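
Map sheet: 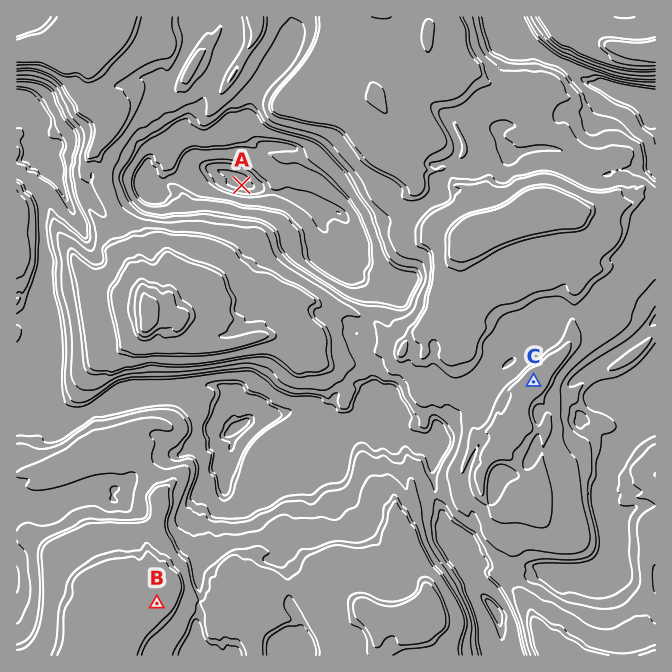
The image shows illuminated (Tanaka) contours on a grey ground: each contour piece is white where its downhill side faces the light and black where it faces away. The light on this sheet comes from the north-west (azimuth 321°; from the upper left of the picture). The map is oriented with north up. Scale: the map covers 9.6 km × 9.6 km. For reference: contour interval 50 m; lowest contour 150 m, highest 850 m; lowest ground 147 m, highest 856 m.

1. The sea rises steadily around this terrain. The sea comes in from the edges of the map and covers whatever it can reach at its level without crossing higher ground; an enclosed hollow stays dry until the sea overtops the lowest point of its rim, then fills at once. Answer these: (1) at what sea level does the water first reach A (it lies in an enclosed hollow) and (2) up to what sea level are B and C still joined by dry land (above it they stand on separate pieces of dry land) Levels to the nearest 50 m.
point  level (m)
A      500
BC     450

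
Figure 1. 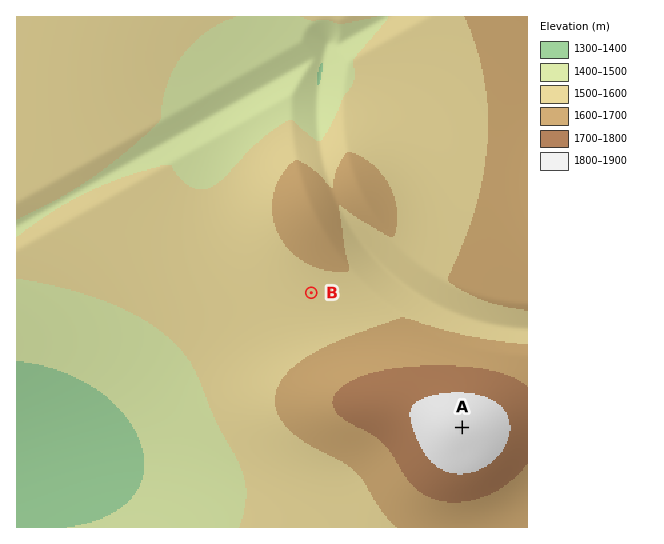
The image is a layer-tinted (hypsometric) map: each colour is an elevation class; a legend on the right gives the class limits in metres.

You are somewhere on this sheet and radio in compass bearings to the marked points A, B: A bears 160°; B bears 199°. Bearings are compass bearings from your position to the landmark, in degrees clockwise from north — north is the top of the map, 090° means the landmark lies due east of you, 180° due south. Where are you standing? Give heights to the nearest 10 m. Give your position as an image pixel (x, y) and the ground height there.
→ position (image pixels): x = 361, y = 149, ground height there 1590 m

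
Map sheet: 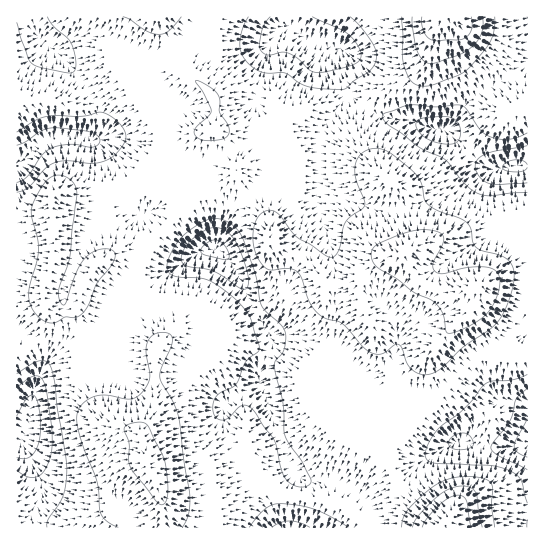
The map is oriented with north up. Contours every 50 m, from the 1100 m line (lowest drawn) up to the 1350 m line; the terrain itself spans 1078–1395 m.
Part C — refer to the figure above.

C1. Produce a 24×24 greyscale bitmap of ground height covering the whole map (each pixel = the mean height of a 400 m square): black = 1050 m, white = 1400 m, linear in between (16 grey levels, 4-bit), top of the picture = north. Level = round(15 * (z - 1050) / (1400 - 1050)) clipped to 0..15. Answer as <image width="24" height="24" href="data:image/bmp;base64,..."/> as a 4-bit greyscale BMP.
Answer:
<image width="24" height="24" href="data:image/bmp;base64,Qk2WAQAAAAAAAHYAAAAoAAAAGAAAABgAAAABAAQAAAAAACABAAATCwAAEwsAABAAAAAAAAAAAAAAABEREQAiIiIAMzMzAERERABVVVUAZmZmAHd3dwCIiIgAmZmZAKqqqgC7u7sAzMzMAN3d3QDu7u4A////AGZ4mamIdlVnd63sh2Z4mbqId3d3eIrLh0V4mrqId2Z3eIiIhiR5q7mId2d4iHZVQxR5q6mHd2eIiIdVUySJqqmGdmiIiIh2VDWIiJiHZXiIiIiHZWaIiJiIdXiIiJmId4iIiJiIdmeImZqYiIiIiIiIhniJqaq6mImZiIiIZoiaqqu8qImZiId2R4maqru8uImZmIUzSJmau8uqmImYiIdDapmJq7upiImYiIh2iZiJmamYiIqYiIiIiIiImZiHd0iIiIiIiIiImph1MzVlZ4iIiIh4mYZVQ1REV4iZiIh4h2RGd4d2eIiJiIh3d2VXiId3eIiIiHdmeIiHeHZniIiIdmVFaJqYh2ZniIiIZEMzaKzKh2Z4iJmIdTNFd67slw=="/>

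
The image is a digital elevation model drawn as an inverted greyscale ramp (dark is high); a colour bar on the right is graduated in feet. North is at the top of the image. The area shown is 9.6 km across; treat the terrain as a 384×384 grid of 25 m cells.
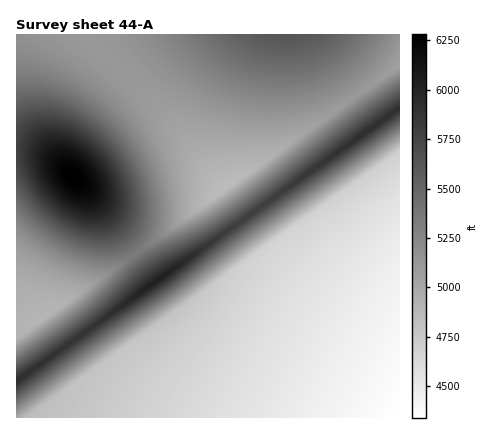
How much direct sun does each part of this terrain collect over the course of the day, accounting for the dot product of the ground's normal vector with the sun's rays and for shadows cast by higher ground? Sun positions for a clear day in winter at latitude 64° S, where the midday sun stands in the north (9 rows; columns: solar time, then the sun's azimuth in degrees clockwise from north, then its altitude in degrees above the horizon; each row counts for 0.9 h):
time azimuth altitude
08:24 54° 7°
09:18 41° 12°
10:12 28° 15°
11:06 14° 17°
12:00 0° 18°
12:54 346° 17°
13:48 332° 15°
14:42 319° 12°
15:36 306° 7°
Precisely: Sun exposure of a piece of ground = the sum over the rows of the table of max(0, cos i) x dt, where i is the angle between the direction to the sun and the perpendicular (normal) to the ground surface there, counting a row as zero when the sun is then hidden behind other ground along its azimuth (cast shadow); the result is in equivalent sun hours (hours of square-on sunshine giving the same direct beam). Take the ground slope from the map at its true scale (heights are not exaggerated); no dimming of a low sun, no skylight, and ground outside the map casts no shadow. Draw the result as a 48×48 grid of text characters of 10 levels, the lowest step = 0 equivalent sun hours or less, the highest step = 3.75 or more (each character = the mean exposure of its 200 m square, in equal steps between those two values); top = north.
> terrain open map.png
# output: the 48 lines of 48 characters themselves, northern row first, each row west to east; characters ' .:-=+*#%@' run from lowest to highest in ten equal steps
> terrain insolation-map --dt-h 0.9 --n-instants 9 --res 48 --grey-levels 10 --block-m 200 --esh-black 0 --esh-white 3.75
++++++++=======================----------=======
++++++++++==================----------------====
+++++++++++================------------------===
++++++++++++==============--------------------==
******+++++++============---------------------=#
********++++++===========--------------------+%@
**********+++++==========------------------=*%%@
**#####****++++==========-----------------=#%%%@
**#######***++++=========----------------+%%%%%@
**########***++++========--------------=*%%%%%%+
**#########***+++=========------------+#%%%%%#- 
***#########***+++========-----------*%%%%%%*.  
+**#########***++++========--------=#%%%%%%=    
++***########***+++==========-----+%%%%%%#:     
=++***#######***++++==========--=#%%%%%%+.      
===++***#####***++++===========+%%%%%%#-      .:
=====++**********++++=========*%%%%%%*.      .::
----===++*******+++++=======+#@@@@@%=      ..::-
------===++++**++++++======*%@@@@@#:      .::---
--:::---===++++++++++====+#@@@@@%+.      .::----
-:::::::--===++++++++===*%@@@@@%-      .::------
::::::::::--====+++++=+#@@@@@@*.      .::------=
-::::...:::---=======+%@@@@@%=      .::------===
-::::.....::---=====*@@@@@@#:      .::------====
-::::......::---===#@@@@@@+.     .::------======
--::::......::---+%@@@@@%-      .::-----========
---::::.....:::-+%@@@@@*.     .::-----==========
----::::....::-*%%%@@%=.     .:------===========
-----::::::::=#%%%%@#:      .:---===============
=-----:::::-*#%%%%%=.     .:----================
===------:=##%%%%#:      .:---==================
=====----*%%%%%%+.     .::---===================
========#%%%%%#-      .::---====================
======*%%%%%%*.      .:----=====================
====+#@@@@%%=      .::----======================
===*%@@@@@#:      .::----=======================
=+#@@@@@@*.      .::----========================
+%@@@@@%-      .:::----=========================
@@@@@@#:      .::-----==========================
@@@@@+.     .::-----============================
@@@%-      .:----===============================
@@*.     .::---=================================
%=      .:---===================================
:     .::--=====================================
     .:---======================================
    .:---=======================================
  .:---=========================================
 .:---==========================================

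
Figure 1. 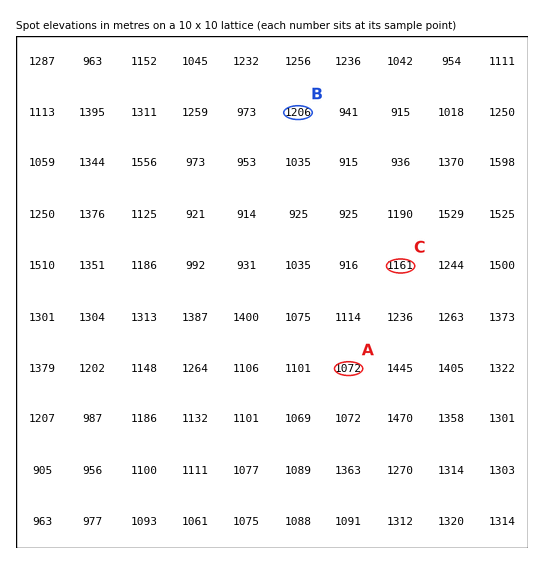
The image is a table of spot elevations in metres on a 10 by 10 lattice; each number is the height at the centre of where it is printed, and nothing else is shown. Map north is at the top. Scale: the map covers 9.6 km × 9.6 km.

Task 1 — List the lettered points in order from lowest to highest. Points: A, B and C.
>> A C B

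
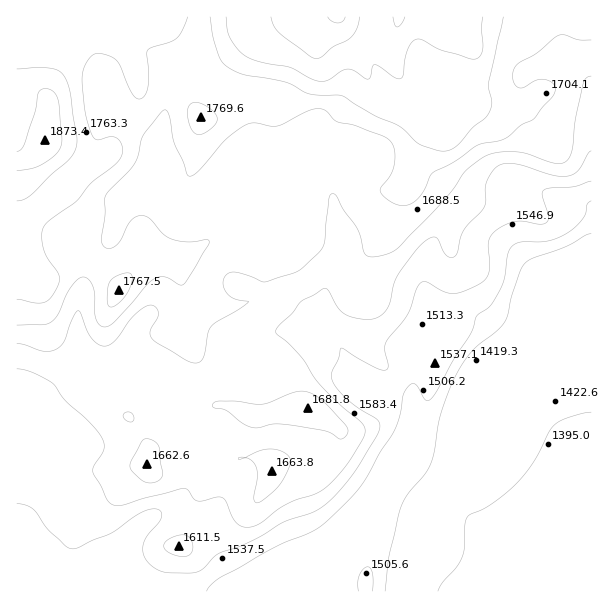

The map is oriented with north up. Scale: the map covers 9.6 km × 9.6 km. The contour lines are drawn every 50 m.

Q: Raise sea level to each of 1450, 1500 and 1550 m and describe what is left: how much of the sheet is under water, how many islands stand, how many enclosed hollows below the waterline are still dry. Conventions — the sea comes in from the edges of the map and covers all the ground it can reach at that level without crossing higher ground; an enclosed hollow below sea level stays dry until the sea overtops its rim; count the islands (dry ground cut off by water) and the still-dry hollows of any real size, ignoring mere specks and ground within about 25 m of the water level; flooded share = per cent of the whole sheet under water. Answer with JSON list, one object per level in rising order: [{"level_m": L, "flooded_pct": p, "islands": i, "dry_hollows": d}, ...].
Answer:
[{"level_m": 1450, "flooded_pct": 15, "islands": 0, "dry_hollows": 0}, {"level_m": 1500, "flooded_pct": 21, "islands": 0, "dry_hollows": 0}, {"level_m": 1550, "flooded_pct": 29, "islands": 0, "dry_hollows": 0}]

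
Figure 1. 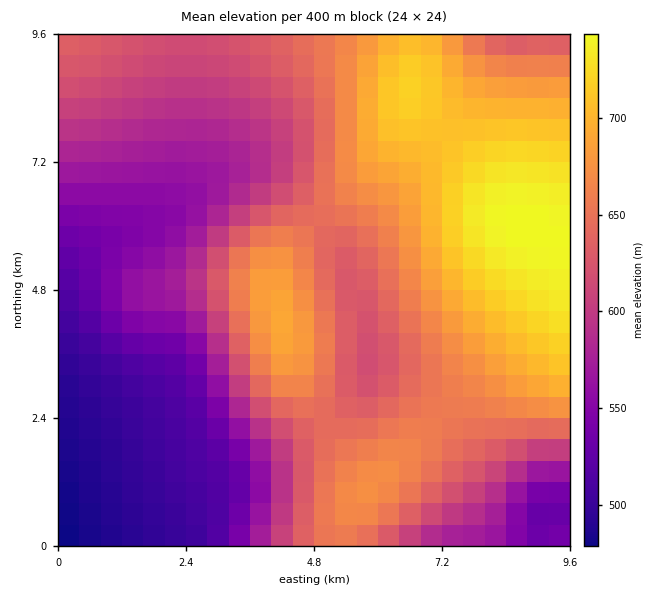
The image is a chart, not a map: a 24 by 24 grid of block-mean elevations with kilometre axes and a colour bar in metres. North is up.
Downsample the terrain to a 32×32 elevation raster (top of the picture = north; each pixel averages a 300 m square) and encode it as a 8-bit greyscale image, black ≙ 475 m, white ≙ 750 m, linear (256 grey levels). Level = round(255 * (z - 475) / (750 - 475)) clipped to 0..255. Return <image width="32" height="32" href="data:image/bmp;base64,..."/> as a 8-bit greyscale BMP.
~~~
<image width="32" height="32" href="data:image/bmp;base64,Qk02CAAAAAAAADYEAAAoAAAAIAAAACAAAAABAAgAAAAAAAAEAAATCwAAEwsAAAABAAAAAAAAAAAAAAEBAQACAgIAAwMDAAQEBAAFBQUABgYGAAcHBwAICAgACQkJAAoKCgALCwsADAwMAA0NDQAODg4ADw8PABAQEAAREREAEhISABMTEwAUFBQAFRUVABYWFgAXFxcAGBgYABkZGQAaGhoAGxsbABwcHAAdHR0AHh4eAB8fHwAgICAAISEhACIiIgAjIyMAJCQkACUlJQAmJiYAJycnACgoKAApKSkAKioqACsrKwAsLCwALS0tAC4uLgAvLy8AMDAwADExMQAyMjIAMzMzADQ0NAA1NTUANjY2ADc3NwA4ODgAOTk5ADo6OgA7OzsAPDw8AD09PQA+Pj4APz8/AEBAQABBQUEAQkJCAENDQwBEREQARUVFAEZGRgBHR0cASEhIAElJSQBKSkoAS0tLAExMTABNTU0ATk5OAE9PTwBQUFAAUVFRAFJSUgBTU1MAVFRUAFVVVQBWVlYAV1dXAFhYWABZWVkAWlpaAFtbWwBcXFwAXV1dAF5eXgBfX18AYGBgAGFhYQBiYmIAY2NjAGRkZABlZWUAZmZmAGdnZwBoaGgAaWlpAGpqagBra2sAbGxsAG1tbQBubm4Ab29vAHBwcABxcXEAcnJyAHNzcwB0dHQAdXV1AHZ2dgB3d3cAeHh4AHl5eQB6enoAe3t7AHx8fAB9fX0Afn5+AH9/fwCAgIAAgYGBAIKCggCDg4MAhISEAIWFhQCGhoYAh4eHAIiIiACJiYkAioqKAIuLiwCMjIwAjY2NAI6OjgCPj48AkJCQAJGRkQCSkpIAk5OTAJSUlACVlZUAlpaWAJeXlwCYmJgAmZmZAJqamgCbm5sAnJycAJ2dnQCenp4An5+fAKCgoAChoaEAoqKiAKOjowCkpKQApaWlAKampgCnp6cAqKioAKmpqQCqqqoAq6urAKysrACtra0Arq6uAK+vrwCwsLAAsbGxALKysgCzs7MAtLS0ALW1tQC2trYAt7e3ALi4uAC5ubkAurq6ALu7uwC8vLwAvb29AL6+vgC/v78AwMDAAMHBwQDCwsIAw8PDAMTExADFxcUAxsbGAMfHxwDIyMgAycnJAMrKygDLy8sAzMzMAM3NzQDOzs4Az8/PANDQ0ADR0dEA0tLSANPT0wDU1NQA1dXVANbW1gDX19cA2NjYANnZ2QDa2toA29vbANzc3ADd3d0A3t7eAN/f3wDg4OAA4eHhAOLi4gDj4+MA5OTkAOXl5QDm5uYA5+fnAOjo6ADp6ekA6urqAOvr6wDs7OwA7e3tAO7u7gDv7+8A8PDwAPHx8QDy8vIA8/PzAPT09AD19fUA9vb2APf39wD4+PgA+fn5APr6+gD7+/sA/Pz8AP39/QD+/v4A////AAMGCQwPEhUXGiEuQllwhpijqKWbjn5vY1tZWVNGOjY+BAcKDRATFhkcICs8UmuCl6avsKugkoN2bGZiV0c2MDYFCAsOERQYGx4hKTdLZH2UprG2ta6ilYd8dGxfTDoyNwYJDA8TFhkcICMoM0dgepKjr7a5ta2hlYqBd2tYRTw/BwoNERQXGx4iJSo0R2B6kKGssre3sqmflYyDeGlYTlAICw8SFRgcICMnLjtOZn2QnqessLSyraWdlo+IfXBnaQkNEBMWGh0hJSo1R1twhJOcoaSnra+tqaOempaRiYSGCw4RFBgbHyMnLz9VbH+OmJycm52kqaqppqSio6Kgn6IMEBMWGR0gJCk1SmV+kZyfnZiTk5qipqioqaqtsLK1uQ4RFRgcHyMmLD1WdI+iq6mglo2Lkpuip6qtsLa7wMTKEBQXGx8jJikyRmKCnrG4tKaWiYWLlp+mrLG2vcTKz9UTFxsgJSkrLjlPbY6qvMK7q5iIgomUnqeutr3FzNLX3RYbISgvMzU3Qll4mLPDx76tmoqEipWgqrO8xczT2d7jGiApMztAQUNOZYOhucfIvqyZi4ePmqawusTM09rf5OgfJjA9R0xNUFxyjqm+yMa6qJaLipSgrLfCy9Pa4OXp7CMrNkNOU1ZaZ32Xr8DHwrWjk4uOmaWyvsnT2+Hn6+7xKC44RE5TWF1rgZuywcW+sJ+Qi5KeqrfE0Nri6O3w8vQsMTlCSU5TWmh+l668wLmrm5COlqKvvMrW4Oju8vT19jE1Oj9ESExTX3SMorG3s6ibkpOcp7PBztvm7vP29/j4Nzo8P0JESExWZ3yQoKmpo5yYm6Krt8TS3+ry9/j5+Pg+QEFCQ0VHSk9bbH2Ml5yenqClqrG7x9Th7PX4+fn490ZHR0hISElLTlRgbXqFj5egqK6zuL/J1eDr8/b39/b0T09PTk5NTU5PU1libXiEkqCttbvAxczV3+ju8vPz8vBYV1dWVVRTU1RVWV9ncX6Nnq67w8fLz9Xc4+ns7u7s62FgX15cWllZWVpdYWdwfIqcrb3Iz9HT1trf4+bn5+blamloZmNhYF9fYGJma3N9ipqsvszV2NjX2Nvd3+Df391zcnBta2lnZmVmaWxxeICMmqu9ztnd3NnX1tfX19fW1Xt6eHVycG5sbG1vc3h+hpCcq73O2+Hg29XRz87Ozc3Mg4J/fHl3dXNzdHZ6f4WMlZ+svMza4uLc08zHxMPCwsKKiIaDgH17enl6fYGFi5Kao667ytjg4drPxb24tbW2to+Oi4iFgoB/f4CChouQl56lrrnG09zd1sm7r6ekpaehlJKQjYmHhIODhIaKjpSZn6attcDL1NbPwK6eko6Qlo4="/>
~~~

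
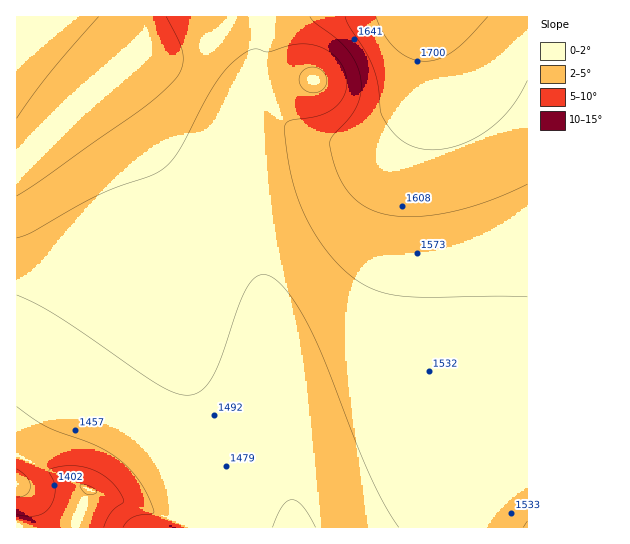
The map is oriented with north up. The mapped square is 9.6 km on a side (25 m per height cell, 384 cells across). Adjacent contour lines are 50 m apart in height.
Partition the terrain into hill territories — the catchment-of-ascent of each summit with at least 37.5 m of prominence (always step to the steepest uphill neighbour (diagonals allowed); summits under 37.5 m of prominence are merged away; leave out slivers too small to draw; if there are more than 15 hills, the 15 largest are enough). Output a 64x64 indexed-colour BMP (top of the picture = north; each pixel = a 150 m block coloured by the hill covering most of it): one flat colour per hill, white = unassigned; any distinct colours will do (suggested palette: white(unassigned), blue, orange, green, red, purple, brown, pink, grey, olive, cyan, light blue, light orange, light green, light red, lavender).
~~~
<image width="64" height="64" href="data:image/bmp;base64,Qk12CAAAAAAAAHYAAAAoAAAAQAAAAEAAAAABAAQAAAAAAAAIAAATCwAAEwsAABAAAAAAAAAA////ALR3HwAOf/8ALKAsACgn1gC9Z5QAS1aMAMJ34wB/f38AIr28AM++FwDox64AeLv/AIrfmACWmP8A1bDFADMzMzERERERERESIiIiIiIiIRERERERERERERERERERMzMzMxEREREREiIiIiIiIiIhEREREREREREREREREREzMzMzERERESIiIiIiIiIiIhERERERERERERERERERETMzMzMxERIiIiIiIiIiIiIiERERERERERERERERERERMzMzMzEiIiIiIiIiIiIiIiIREREREREREREREREREREzMzMzIiIiIiIiIiIiIiIiIhERERERERERERERERERETMzMyIiIiIiIiIiIiIiIiIiERERERERERERERERERERMzMiIiIiIiIiIiIiIiIiIiIREREREREREREREREREREyIiIiIiIiIiIiIiIiIiIiIhERERERERERERERERERESIiIiIiIiIiIiIiIiIiIiIiERERERERERERERERERERIiIiIiIiIiIiIiIiIiIiIiIREREREREREREREREREREiIiIiIiIiIiIiIiIiIiIiIhERERERERERERERERERESIiIiIiIiIiIiIiIiIiIiIhERERERERERERERERERERIiIiIiIiIiIiIiIiIiIiIiEREREREREREREREREREREiIiIiIiIiIiIiIiIiIiIiIRERERERERERERERERERESIiIiIiIiIiIiIiIiIiIiIhERERERERERERERERERERIiIiIiIiIiIiIiIiIiIiIiEREREREREREREREREREREiIiIiIiIiIiIiIiIiIiIiIRERERERERERERERERERESIiIiIiIiIiIiIiIiIiIiIhERERERERERERERERERERIiIiIiIiIiIiIiIiIiIiIiEREREREREREREREREREREiIiIiIiIiIiIiIiIiIiIiERERERERERERERERERERESIiIiIiIiIiIiIiIiIiIiIRERERERERERERERERERERIiIiIiIiIiIiIiIiIiIiIhEREREREREREREREREREREiIiIiIiIiIiIiIiIiIiIiERERERERERERERERERERESIiIiIiIiIiIiIiIiIiIiIRERERERERERERERERERERIiIiIiIiIiIiIiIiIiIiIhEREREREREREREREREREREiIiIiIiIiIiIiIiIiIiIiERERERERERERERERERERESIiIiIiIiIiIiIiIiIiIiERERERERERERERERERERERIiIiIiIiIiIiIiIiIiIiIREREREREREREREREREREREiIiIiIiIiIiIiIiIiIiIhERERERERERERERERERERESIiIiIiIiIiIiIiIiIiIiERERERERERERERERERERERIiIiIiIiIiIiIiIiIiIiIREREREREREREREREREREREiIiIiIiIiIiIiIiIiIiIRERERERERERERERERERERESIiIiIiIiIiIiIiIiIiIhERERERERERERERERERERERIiIiIiIiIiIiIiIiIiIiEREREREREREREREREREREREiIiIiIiIiIiIiIiIiIiIRERERERERERERERERERERESIiIiIiIiIiIiIiIiIiIhERERERERERERERERERERERIiIiIiIiIiIiIiIiIiIhEREREREREREREREREREREREiIiIiIiIiIiIiIiIiIiERERERERERERERERERERERESIiIiIiIiIiIiIiIiIiIRERERERERERERERERERERERIiIiIiIiIiIiIiIiIiIhEREREREREREREREREREREREiIiIiIiIiIiIiIiIiIiERERERERERERERERERERERESIiIiIiIiIiIiIiIiIiIRERERERERERERERERERERERIiIiIiIiIiIiIiIiIiIhEREREREREREREREREREREREiIiIiIiIiIiIiIiIiIiERERERERERERERERERERERESIiIiIiIiIiIiIiIiIiERERERERERERERERERERERERIiIiIiIiIiIiIiIiIiIREREREREREREREREREREREREiIiIiIiIiIiIiIiIiIhERERERERERERERERERERERESIiIiIiIiIiIiIiIiIiERERERERERERERERERERERERIiIiIiIiIiIiIiIiIiIREREREREREREREREREREREREiIiIiIiIiIiIiIiIiIhERERERERERERERERERERERESIiIiIiIiIiIiIiIiIiERERERERERERERERERERERERIiIiIiIiIiIiIiIiIiIREREREREREREREREREREREREiIiIiIiIiIiIiIiIiIiERERERERERERERERERERERESIiIiIiIiIiIiIiIiIiIRERERERERERERERERERERERIiIiIiIiIiIiIiIiIiIhEREREREREREREREREREREREiIiIiIiIiIiIiIiIiIiERERERERERERERERERERERESIiIiIiIiIiIiIiIiIiIhERERERERERERERERERERERIiIiIiIiIiIiIiIiIiIiEREREREREREREREREREREREiIiIiIiIiIiIiIiIiIiIRERERERERERERERERERERESIiIiIiIiIiIiIiIiIiIhERERERERERERERERERERERIiIiIiIiIiIiIiIiIiIiEREREREREREREREREREREREiIiIiIiIiIiIiIiIiIiIhERERERERERERERERERERESIiIiIiIiIiIiIiIiIiIiERERERERERERERERERERER"/>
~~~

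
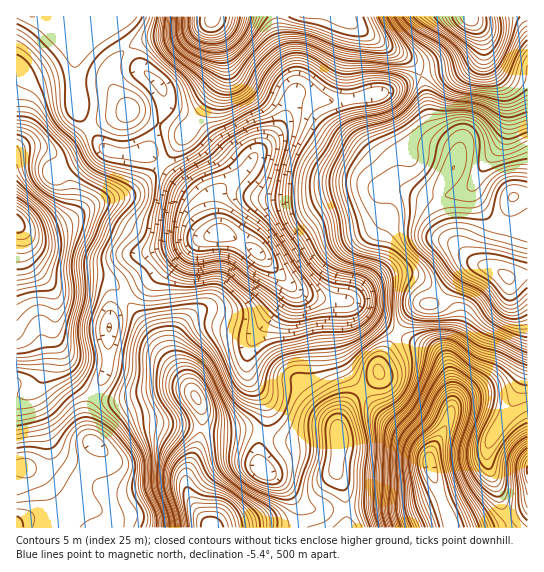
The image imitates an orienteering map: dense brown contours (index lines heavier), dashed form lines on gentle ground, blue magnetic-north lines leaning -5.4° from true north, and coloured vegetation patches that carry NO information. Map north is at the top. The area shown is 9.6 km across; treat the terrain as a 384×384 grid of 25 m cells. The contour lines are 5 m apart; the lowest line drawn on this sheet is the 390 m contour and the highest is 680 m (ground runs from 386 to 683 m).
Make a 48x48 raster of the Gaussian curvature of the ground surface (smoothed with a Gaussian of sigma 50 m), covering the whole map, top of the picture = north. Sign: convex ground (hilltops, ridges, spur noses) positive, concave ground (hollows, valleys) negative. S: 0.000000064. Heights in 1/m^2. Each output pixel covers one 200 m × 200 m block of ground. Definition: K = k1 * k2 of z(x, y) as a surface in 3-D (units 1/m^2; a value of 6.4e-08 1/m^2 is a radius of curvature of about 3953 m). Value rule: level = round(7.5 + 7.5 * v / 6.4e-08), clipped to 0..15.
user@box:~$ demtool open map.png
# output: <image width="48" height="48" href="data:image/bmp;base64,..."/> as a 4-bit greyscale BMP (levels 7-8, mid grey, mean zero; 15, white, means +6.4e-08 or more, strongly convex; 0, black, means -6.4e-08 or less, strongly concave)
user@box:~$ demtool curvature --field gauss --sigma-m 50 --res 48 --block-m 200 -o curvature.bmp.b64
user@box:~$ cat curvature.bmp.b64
<image width="48" height="48" href="data:image/bmp;base64,Qk32BAAAAAAAAHYAAAAoAAAAMAAAADAAAAABAAQAAAAAAIAEAAATCwAAEwsAABAAAAAAAAAAAAAAABEREQAiIiIAMzMzAERERABVVVUAZmZmAHd3dwCIiIgAmZmZAKqqqgC7u7sAzMzMAN3d3QDu7u4A////AHd4d3d4ee+EiqmHh2Z3iHdmeId3eIdlVnd3eIiIi/9jeZumdzR3iGQjfKiHiIdUNnd3eHh3dmd1Ro21VSJGeGVVeYiGZ3ZUV3eHeHd3UAj6VleImYZWeHiIh1Z2Vnd3Znd4d3d3Yiv+diON/sp4iZh3iGaHd4q5d4h3d3d4voj/l1a+65d3iYdmZ53YV7ymfJl3d3eJ70CLh2iamHeJdneId8/4OO1je4d3d4mIlwBWVnd3d4eJdomqdr/3Ns2FaHd2ecuYdkSGI2d2Znd4iZqXMmuCJp23VYd3eKmHZ3i4AWdmVnd2i7l1EmcwOIiXVYiIh2ZmZ3ioR5U1Znd2nMhUNYdEroVWd4iIh1Roh3d4rbVGZ4d2eYU0aah6/5RWZ3iHd1RXh2eL/5eqhnd3d2Q1nMmL/4NWZ4d3d1eYd3eb3YnLh4h3d3ZIrNl2enRmZnd3iWepd3d5u3iqd7uXd3ZqqqljJnVnZnd3i4RXeHZnmFaZdquXd3WOqHhmh4d4doh4iYVWeIdmZlaIdWiHd2WMh3VI2YiIeId4hoiYeJh2Z2aIdmeHh2Z3RFI76Hh4d3iIZqq6d4iGeXd4dmd4h4iFABE4Y2hndniHZpq6ZXiGV4iHZmZ3d4vIACaZQlZZhniHiHeHRXd3Z4iHd3iYVo3/Vb/7dpl7t4iHqmVmVoh3ebmId3rIRI3/iM2mR8t7uHh3mXZneJdmaLp3d3m3RHvrVGdkJYZIp4hmd3Zoh3ZEV5uIh1aHZmnIM1Z2aadol4h2Z5h3h4dGmIl4qWZ4hmeFNXiYiqmIh3eId5mJl1Rb+mQ3zIeIhnqWV3eGd3iIh3iYdniIh1N9+XY1q4d3d5u5ZVioh3d3eIqXZod3eIeLuKpmiHh3d4mZdVmpmIiHeKuGZ4eJh3eIiJqHhniXiHd4d3d4iHd3d6p0V4d4h2eId3d3dWiYeHd3iIZnd3Znd4h1Z4h3eIiId2VodmiId4iIh3d3d4homGeqd4iHeZeJiHd3dneId4iIh2iHd4h7uFj9dmd3d1RpmYh3h3iId5mIh3d3h3ZpqFjqVFeHd1I3iHZniHiId5mHd4iHiXZXd3eHdnzIeIVHh3d4mYiId4iHd4iHiYdnd4dnqY23aJh5mHiJq4d3iIiIiHd3iIdnh4iHhSaHd3eLp3eJqnZ3h4mod3d3iJlld4iHpzWIiGV6hVeIh1Z3dnmYZWh3i9tld3ZYyneImWZ3RFd4dlZ3ZVZ3dUeGa/tlZ3ZXqYh4q3eHVWZnZVd3d2V67GemN6hXh3ZniId3iHeIZmeYZXd3d1R8/5NmZ4ZGh3d3d3h3d3mqdnm5iKqYdmaL/0AEmZlkZoiHd3iHeImpZVZ3eKu6h3eJpwAld5yVV4iHd3iHeYZmVDE3h5u6h2Z3hRSJhou3eYh3eHeHZlI3h1NHh3q6h3d4qTSMtkaYiYd3iId3ZAAa/9uXd2eYeJmauDN6lTSJd4d3iId4djAd///HVURmaJmqhleGe8qpVXd3d3h3iHdr/8ynVEaHZ4iGRruEfeuXRA=="/>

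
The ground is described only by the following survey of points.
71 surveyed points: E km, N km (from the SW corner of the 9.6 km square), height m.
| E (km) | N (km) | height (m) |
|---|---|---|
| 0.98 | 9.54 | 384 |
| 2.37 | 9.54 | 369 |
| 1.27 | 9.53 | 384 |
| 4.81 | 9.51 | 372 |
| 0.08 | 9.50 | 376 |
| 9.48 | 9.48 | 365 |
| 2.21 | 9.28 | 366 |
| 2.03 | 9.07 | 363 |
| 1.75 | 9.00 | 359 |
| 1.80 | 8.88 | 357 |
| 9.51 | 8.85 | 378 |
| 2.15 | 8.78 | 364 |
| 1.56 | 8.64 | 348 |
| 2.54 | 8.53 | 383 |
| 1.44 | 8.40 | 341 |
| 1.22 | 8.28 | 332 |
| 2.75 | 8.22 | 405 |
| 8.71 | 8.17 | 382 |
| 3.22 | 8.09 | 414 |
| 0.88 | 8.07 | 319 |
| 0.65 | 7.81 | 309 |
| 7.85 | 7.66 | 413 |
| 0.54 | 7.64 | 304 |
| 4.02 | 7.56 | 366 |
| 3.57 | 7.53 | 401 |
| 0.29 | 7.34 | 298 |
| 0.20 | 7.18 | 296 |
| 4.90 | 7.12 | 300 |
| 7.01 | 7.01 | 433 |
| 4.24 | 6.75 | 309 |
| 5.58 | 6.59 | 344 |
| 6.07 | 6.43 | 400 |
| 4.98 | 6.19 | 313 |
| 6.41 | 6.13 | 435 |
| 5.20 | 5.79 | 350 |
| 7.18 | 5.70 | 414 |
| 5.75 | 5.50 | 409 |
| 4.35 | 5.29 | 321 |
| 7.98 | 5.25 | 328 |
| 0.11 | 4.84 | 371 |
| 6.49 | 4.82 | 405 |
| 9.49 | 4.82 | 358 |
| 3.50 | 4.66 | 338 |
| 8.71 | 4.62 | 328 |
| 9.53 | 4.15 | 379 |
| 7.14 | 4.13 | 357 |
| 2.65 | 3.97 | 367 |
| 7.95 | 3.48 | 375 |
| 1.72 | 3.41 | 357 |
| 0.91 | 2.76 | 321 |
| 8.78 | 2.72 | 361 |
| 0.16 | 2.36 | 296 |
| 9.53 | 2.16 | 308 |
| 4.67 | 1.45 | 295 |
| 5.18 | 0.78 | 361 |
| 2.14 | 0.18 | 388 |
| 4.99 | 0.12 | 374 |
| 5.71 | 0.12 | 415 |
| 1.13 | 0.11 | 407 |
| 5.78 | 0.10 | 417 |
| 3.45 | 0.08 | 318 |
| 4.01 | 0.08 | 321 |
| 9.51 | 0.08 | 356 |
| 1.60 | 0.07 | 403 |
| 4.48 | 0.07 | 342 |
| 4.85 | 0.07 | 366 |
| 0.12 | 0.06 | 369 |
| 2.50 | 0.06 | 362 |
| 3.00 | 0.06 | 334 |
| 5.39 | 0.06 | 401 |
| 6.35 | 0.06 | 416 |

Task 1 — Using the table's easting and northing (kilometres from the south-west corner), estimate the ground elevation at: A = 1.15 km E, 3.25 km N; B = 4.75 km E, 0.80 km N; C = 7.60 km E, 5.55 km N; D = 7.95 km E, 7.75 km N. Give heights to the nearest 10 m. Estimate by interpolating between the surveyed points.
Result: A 330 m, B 320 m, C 370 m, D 410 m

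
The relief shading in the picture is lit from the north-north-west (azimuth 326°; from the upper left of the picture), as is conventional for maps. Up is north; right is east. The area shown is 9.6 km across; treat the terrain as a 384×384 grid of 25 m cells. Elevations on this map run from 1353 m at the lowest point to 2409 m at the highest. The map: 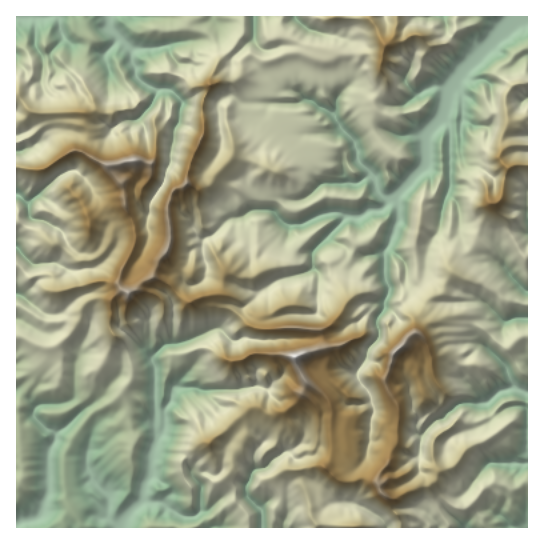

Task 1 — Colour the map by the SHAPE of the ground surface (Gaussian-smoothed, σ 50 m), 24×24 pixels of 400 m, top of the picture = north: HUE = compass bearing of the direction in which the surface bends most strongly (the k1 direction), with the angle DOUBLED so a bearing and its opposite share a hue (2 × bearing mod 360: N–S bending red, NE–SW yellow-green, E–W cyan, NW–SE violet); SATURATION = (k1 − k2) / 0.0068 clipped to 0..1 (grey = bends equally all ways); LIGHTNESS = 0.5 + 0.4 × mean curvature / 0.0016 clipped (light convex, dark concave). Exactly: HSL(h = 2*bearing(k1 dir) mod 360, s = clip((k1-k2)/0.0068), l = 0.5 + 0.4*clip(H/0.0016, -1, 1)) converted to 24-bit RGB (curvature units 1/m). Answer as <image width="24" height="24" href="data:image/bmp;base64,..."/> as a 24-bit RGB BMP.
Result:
<image width="24" height="24" href="data:image/bmp;base64,Qk32BgAAAAAAADYAAAAoAAAAGAAAABgAAAABABgAAAAAAMAGAAATCwAAEwsAAAAAAAAAAAAAKlQeVDd2z7aWX6q1n0JwMHpqqtzVmxdKyAAgyil3xOy7JwlY6FfoptSPeJzPt9fs8Bp9pK8GMr58gDq49CGZad6WbilFfpo1yNSxGipMydWplmKsbTZ8S81BwzJPVy55Jyz/h9MnRukAmhlNm8A3msSCYCgsMy0Tizd/0PvVrWjfRbJvPK2M7ZXkVmazdl/D3di7EhIv4OTAPiFDf3SbwtWSDxU48/XQKgMwvNtwQ9knAIlZ4r7rq2npuuDug57Vdavd8p2OCm3B88riw3DFDjwl1bt0gDav0MymEh405NC6LTlrcHCV3dWxER4vy4TK3ZXiTsyL3relAA7tDEMDPlMW0aNEqJ9+FDtL8tnKBCU37NtVrDvK36LbO1wfH5JBy9y2Xw9YedUrRUKnZ4KiydqnICRWNkwtjtaZ66LXu3FePyxcwJ96KlZqvtKAn6x9DxlW7+nGKRA0AOof4C/2NKJq6bbrIzqfsTUijOErmhnSxropeqFJy72BKDqCL5rPatGSKi+Y8svzlafg7JrSX0CPjN6DTKooCAM88+3KbRifuNpWBTwARFMJ3yQ/qw7/rUE5uozDN4GewJ5+NIlm29erfBOyEl8xc0gaj40IIi0GMCYDMEeO8+bRVqbRtd/rKgQv5ffUOxBszOuErrzmqS+qDYAVWx4IsWl5apxyKGiR1bDCUJKjvd2nGww13KWgLktl1aXb5tD7MBJeG3o7seNklJs+SkMWAVB698OqMWh/m9lyTypozt/tkB3Zkupxf7HBlovHvl5xJ01V5cKYSpgnCVI+UrEMDm7svvTEMBoD+ksAILsA9BkFlmzy89L5ADU38MLf5pbeiNy2d0WJZ0kYOQe32qvhk0cuZqo12omQGCtJ/ZhG6N014zW/ZRXrPl4sHioJn8Tvzt74hMn8ecX3+YuwDVISfgDYBejI8PC7u0SfoneraK3EHY1nSmoTvAqHpFU2IGUhcx6c71i86dm1RfeOGADE4NX2sr7nSO+9PFKE6ZnRb+VnFis9+NPVyrsvAiIxl8ZuwG5ab607jDUrvyp7xtjyOazn1PL3rYzoc3zujPGVnFre7mexHc6aEE0b4I1umSBzPacnFjALvbIwUiKJgKZf68WzHAJXb9c7ik550neJmrnXsNfHLwQQYQIpXloRkm8TcH8QIGVB7Kkw5pKjQLqOPgt7qeiqgGOqxHO7x67hBkySr+a9vIFf0MsaAC2I4mwaNkZsxtCoeF5JRBUqpNydM6nI2u3xaBJvvteHJkpz5vCjDg0r9u3VChRDguFJa0FypKyARHak+NPsADMc6qa19dbyByEs9N/XIWZst1FQxIaUVzlra+dyKXz/1gAyP0Gb6vLZTihYvvCdCgsp8dWLSNdrKkJjIVcTyb8eLwQMMXoHyagAJzIBIEMMuQTz1LFnHWCE6RfptT9VptR0E2mlWjkAXAcKyO3Uaimau09p/MB9AzAw/s3VaNivP0pfl4XBg2a2SMNpE8Jg2dD51tv1ubD1TFQKPLys+NPWAxAwbZXC/tPNJSNv0db6IPbHM10FJwwVt+ethCZZRO6YGWSu4VY+1oq+M0dZp3m9weDiq3a2fpghRaYAMwAu8tCVCSoY6b9QDRGJRc+J+jAAvTHAHiwHxUuf49D70Pv7W2HH2db19rHZCBIr+eDSGE1unrbZY6ujhlpZiWyJwZ+qIVXImC+Z2/Dsp5/hJ9iREDN4fFKW2/fUNz3u8I1yGEwnZ2whxsczBS4LyYU2/3xuBhot+ejSER1kwaxze2RxfnJxep9zYcdmLgUipt+dblATeXYcK49bNxaQmMk4vIwfy6kkwu30h5Pamabc7b3js5X1AM1YJ/99IQCj+vbRGCh7c0dpZIFUcaBAc9FnMgEPeHLPubyRRuJQwFj1RJPROlOOhlO2h+fBb+5wyOeKPSZfXbM90eCWIRYv1+NpMwoALwQO2P/Id+LrP6VcbYSXuneNdBhLoMTdKIFmkkdf2O++Uz4AdXcNPFZlY9aBjR4R/b3P7pGQChFNe9NTuJ1qbhvCPAZQ1tv1ZKb4J2A35691ymTFg1GljYxmgF5loqByXlp5Wj2N/P7NAATDf8BgLmlPJnFwwOnvpbIyX+kqGvCsbyAw2rF/HrCIXBIdOkkSSW4MZX8nwYlQbu4kog+MhFbasMzfp57Pj1C1Oi5p/OLPIxWW0frhimjiJkY2HUcr3ZSegVckzrI0UDzEscqNUB5gjbratongp4/VkdDLOj9r7OXFDj+WntqCLwQW+EQjSpzruvbg9ZQnDbSe1nE6/CK/mnzaKlZNOl49"/>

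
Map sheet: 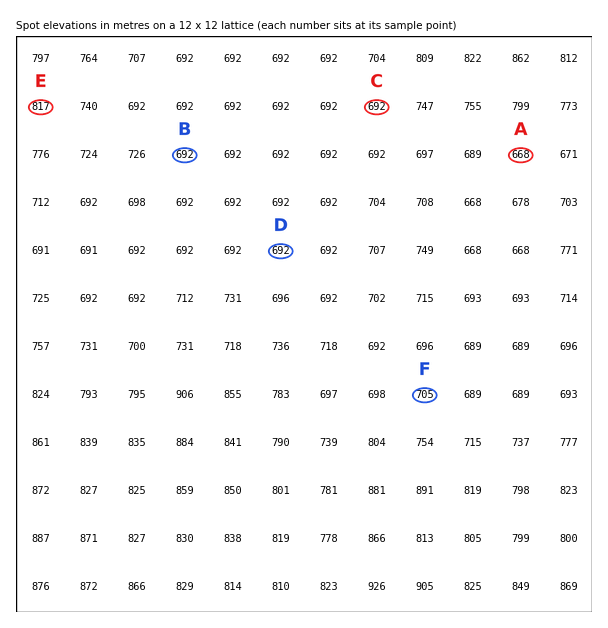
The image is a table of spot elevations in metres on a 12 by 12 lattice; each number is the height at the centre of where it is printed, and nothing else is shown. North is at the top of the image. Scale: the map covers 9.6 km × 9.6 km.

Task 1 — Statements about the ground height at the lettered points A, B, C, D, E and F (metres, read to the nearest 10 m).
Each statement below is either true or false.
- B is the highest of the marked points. false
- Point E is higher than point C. true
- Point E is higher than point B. true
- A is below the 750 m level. true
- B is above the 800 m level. false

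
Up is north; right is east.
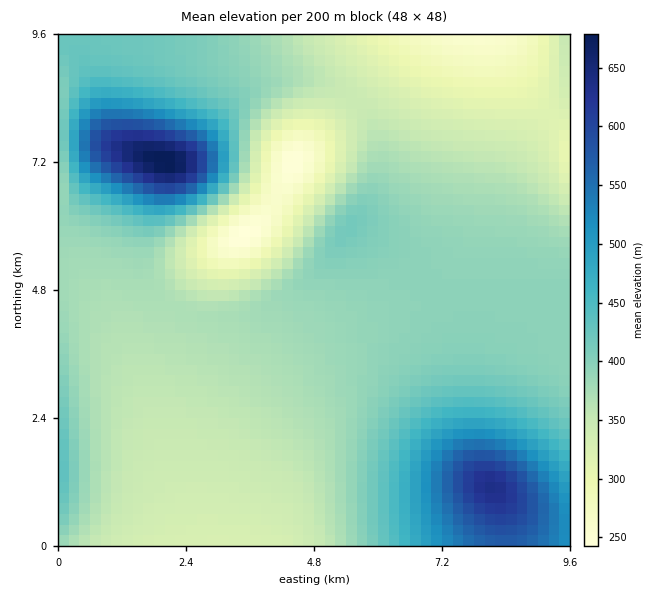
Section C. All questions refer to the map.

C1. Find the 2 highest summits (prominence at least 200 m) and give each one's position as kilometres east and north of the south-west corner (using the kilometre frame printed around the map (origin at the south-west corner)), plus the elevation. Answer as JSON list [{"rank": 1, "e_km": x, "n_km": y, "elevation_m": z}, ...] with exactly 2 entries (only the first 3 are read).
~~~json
[{"rank": 1, "e_km": 2.06, "n_km": 7.19, "elevation_m": 683}, {"rank": 2, "e_km": 8.14, "n_km": 1.09, "elevation_m": 636}]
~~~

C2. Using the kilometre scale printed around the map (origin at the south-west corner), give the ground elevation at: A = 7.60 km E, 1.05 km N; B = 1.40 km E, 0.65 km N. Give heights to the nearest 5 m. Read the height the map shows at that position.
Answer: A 600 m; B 345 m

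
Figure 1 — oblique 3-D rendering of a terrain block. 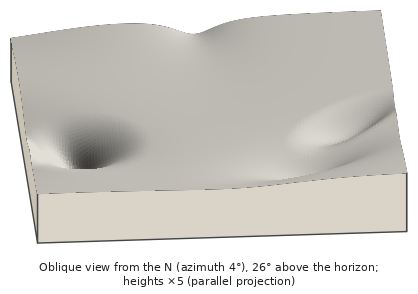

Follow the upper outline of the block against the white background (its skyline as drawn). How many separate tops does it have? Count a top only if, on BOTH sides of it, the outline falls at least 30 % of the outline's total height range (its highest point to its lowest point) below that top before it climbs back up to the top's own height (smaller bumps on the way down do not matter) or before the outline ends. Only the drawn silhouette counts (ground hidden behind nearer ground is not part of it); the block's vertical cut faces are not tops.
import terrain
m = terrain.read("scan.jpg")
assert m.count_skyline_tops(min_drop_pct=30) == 0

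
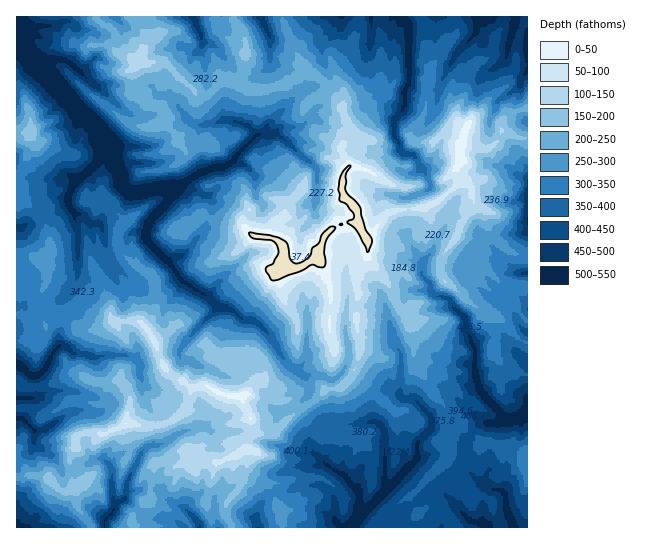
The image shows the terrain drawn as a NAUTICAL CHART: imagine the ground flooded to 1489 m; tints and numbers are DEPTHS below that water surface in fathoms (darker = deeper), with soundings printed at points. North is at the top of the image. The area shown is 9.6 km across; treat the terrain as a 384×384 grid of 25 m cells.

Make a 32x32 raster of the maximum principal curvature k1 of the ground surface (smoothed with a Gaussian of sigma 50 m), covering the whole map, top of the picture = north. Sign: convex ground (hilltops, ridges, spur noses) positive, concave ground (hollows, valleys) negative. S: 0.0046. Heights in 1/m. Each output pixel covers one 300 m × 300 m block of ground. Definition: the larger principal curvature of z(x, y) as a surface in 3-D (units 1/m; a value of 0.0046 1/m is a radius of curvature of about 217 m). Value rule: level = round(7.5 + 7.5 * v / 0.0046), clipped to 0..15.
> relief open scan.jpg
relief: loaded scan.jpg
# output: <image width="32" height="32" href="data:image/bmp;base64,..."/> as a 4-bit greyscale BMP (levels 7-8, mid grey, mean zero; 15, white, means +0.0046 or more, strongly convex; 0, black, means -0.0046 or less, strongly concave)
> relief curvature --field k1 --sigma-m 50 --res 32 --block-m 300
<image width="32" height="32" href="data:image/bmp;base64,Qk12AgAAAAAAAHYAAAAoAAAAIAAAACAAAAABAAQAAAAAAAACAAATCwAAEwsAABAAAAAAAAAAAAAAABEREQAiIiIAMzMzAERERABVVVUAZmZmAHd3dwCIiIgAmZmZAKqqqgC7u7sAzMzMAN3d3QDu7u4A////AIio+c+r+d+Zyae52ZmcmcuJnZ6e646umcuq6p2pqM2ceu3M/MuarLvJndnnu4q5jf68zPvcq8q4msqa7Iu6mr7Kj7nq3LvO79mqus64uamu68/vqoi7itvIiaq8u9msvK2Kqv7vqZvp6Zmam526uHj7/MicmNmH553Hma7Z2s263JqZvJnO/vm8v+i4q6yZ58nN++iv6YidmLrberubrKyNvJm5vZm7rI2fr6zJmq25zoqqyvmeuamPn5+YyJyNnZvNvP7s2rqYj5+Oh9q8q8uriI28ur6ZqK6Ojprc2dysq4iLibqYqonYjo6OnL7Im4qZmof6iqqKx32MrNv7mcybqcieuMzavf7ri8i495mbqsnZ7Iqanbj4ynu5u8yY3Hq56vmu2In/qp+fx4ufeqisqbrfmb2q6Nupvq7cis/6yartp/mbmPzeivuZrfjpqrmpvnx3juvKfMr3z/7u3LvZmZuO/8eIzIy5/tr4n7mJu73Jn+zt6trKzNiqna+uqe24uIq7u7/Jq8vM2fzsuf7c2Ij9vIqYm7yp6Kmsjfr5+Zivq7qMmZmK6ui7fo6evuh7+Lt5zMvMyorJrY+LqvmYv47cm7q5uJvbl6yeqsesianp3cuayfmsnJm8jNm9jovP/ara2arYq5mrypydq6yKmc+srLndqeiJjciNnIjc"/>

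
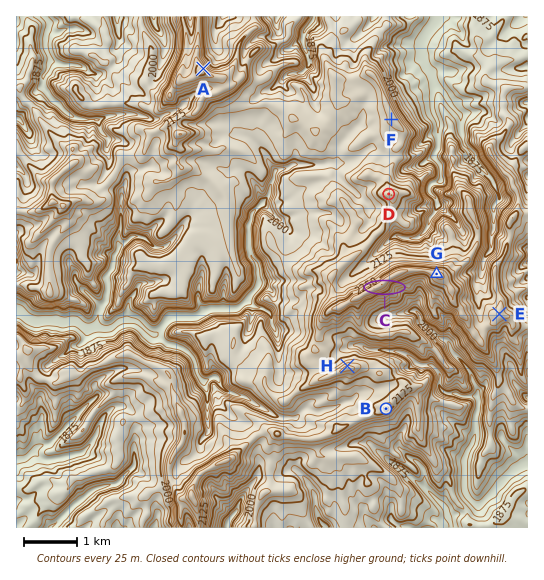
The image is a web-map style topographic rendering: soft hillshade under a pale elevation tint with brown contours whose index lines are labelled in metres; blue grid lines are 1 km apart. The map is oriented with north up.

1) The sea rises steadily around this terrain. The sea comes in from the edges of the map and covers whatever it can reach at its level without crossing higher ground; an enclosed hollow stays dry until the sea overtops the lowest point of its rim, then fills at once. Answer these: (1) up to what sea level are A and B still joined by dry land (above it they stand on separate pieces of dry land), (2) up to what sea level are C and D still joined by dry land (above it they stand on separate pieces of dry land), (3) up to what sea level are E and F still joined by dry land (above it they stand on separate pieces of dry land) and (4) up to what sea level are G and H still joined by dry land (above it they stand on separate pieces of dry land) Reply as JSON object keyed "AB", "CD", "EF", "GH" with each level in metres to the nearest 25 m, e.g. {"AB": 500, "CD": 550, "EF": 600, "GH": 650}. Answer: {"AB": 2050, "CD": 2125, "EF": 2075, "GH": 2150}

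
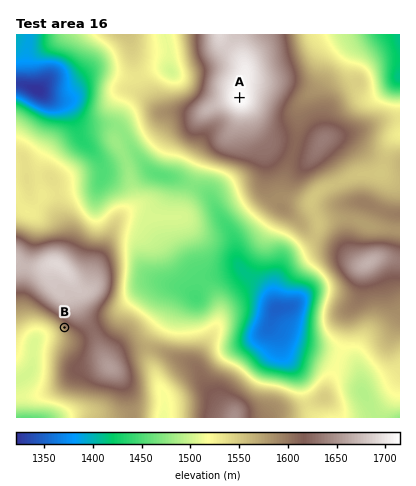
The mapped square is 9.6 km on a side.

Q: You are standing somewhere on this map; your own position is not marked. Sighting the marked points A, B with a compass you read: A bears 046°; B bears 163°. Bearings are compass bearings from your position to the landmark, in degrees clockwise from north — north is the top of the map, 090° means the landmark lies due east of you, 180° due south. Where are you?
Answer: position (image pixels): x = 50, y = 280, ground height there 1681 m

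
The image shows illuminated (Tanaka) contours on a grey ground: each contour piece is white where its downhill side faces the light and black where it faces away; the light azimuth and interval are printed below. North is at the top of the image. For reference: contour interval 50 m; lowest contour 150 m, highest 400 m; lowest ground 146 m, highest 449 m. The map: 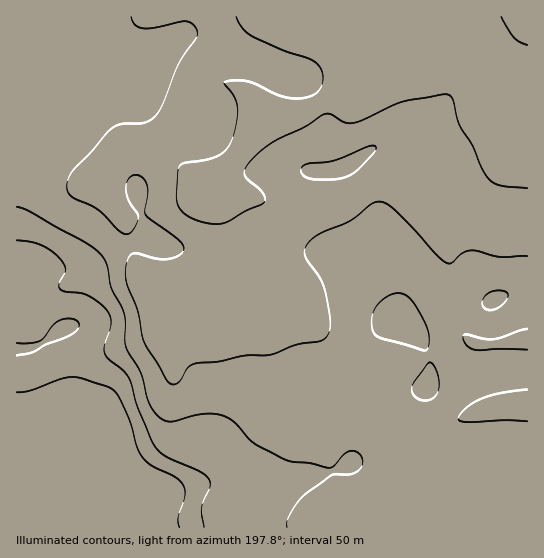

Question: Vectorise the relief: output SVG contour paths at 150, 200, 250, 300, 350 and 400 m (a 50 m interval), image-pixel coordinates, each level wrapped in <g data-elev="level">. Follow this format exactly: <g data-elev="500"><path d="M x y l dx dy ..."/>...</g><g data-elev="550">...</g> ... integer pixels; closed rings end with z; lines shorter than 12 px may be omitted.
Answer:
<g data-elev="150"><path d="M527 45l-8-3-5-4-13-21"/></g><g data-elev="200"><path d="M527 188l-26-2-7-3-5-4-8-12-9-22-13-20-7-27-3-3-6-1-42 8-38 18-10 3-9-1-14-8-7 1-19 12-34 17-13 10-10 12-3 5 1 4 18 19 2 5-2 4-41 21-16-1-17-6-8-7-4-8 1-33 5-6 23-3 12-4 7-5 5-7 6-17 2-18-3-11-10-13 0-3 12-2 12 2 29 13 17 4 11-1 8-3 5-5 3-7 0-12-7-9-8-4-25-8-29-13-10-8-7-12"/></g><g data-elev="250"><path d="M527 421l-22-1-39 2-6-1-2-3 9-11 15-9 19-5 26-3"/><path d="M527 350l-52 0-8-4-3-4-1-5 3-3 17 5 11 0 33-10"/><path d="M527 256l-28 1-21-6-8-1-8 3-11 10-4 0-10-8-23-26-21-21-10-6-9 1-24 18-33 14-8 7-4 7 1 9 15 21 5 16 4 30-1 8-4 6-7 3-23 3-25 10-25 1-26 5-25 3-7 4-9 15-4 1-4-1-4-4-22-38-7-31-10-27-1-14 2-11 5-4 5 0 20 5 12 0 7-2 5-4 2-4-1-4-7-7-30-23-1-4 3-24-3-7-6-4-8 0-3 3-2 6 2 13 10 19-4 12-7 5-8-3-22-22-25-12-5-8 1-8 4-10 38-41 11-6 25-2 10-7 7-12 16-40 18-28-1-8-7-5-7-1-25 6-14 1-8-3-4-8"/><path d="M314 179l23 0 13-4 8-5 12-13 5-6 1-4-2-1-4 0-35 14-26 3-6 3-2 4 2 5z"/></g><g data-elev="300"><path d="M287 527l0-6 4-8 7-11 8-8 27-19 17-1 9-4 4-8-3-8-6-3-7 1-13 14-4 2-20-5-17-1-10-3-28-15-21-22-12-7-9-1-11 0-31 8-5-1-5-3-6-5-5-8-9-32-15-26-2-33-12-25-5-23-4-8-8-9-12-8-53-29-13-5"/><path d="M419 399l7 2 5-2 5-4 3-5 0-7-1-9-4-8-4-4-3 2-15 22 1 8z"/><path d="M422 350l4 0 2-3 1-13-4-12-11-19-7-7-6-3-8 1-8 4-8 8-4 8-1 12 3 8 7 4z"/><path d="M489 310l6-1 7-4 6-7-1-5-10-3-11 5-3 4-1 6 3 3z"/></g><g data-elev="350"><path d="M204 527l-2-20 8-20 0-6-3-4-6-5-37-17-10-10-16-38-9-29-6-8-14-11-4-6-1-7 7-23-1-6-2-6-9-8-12-8-6-2-16-2-5-2-1-6 6-10 1-4-4-8-8-8-17-10-20-3"/></g><g data-elev="400"><path d="M179 527l-1-9 7-21-1-11-7-8-25-12-10-9-5-11-10-31-8-17-6-8-6-3-24-8-12-2-12 2-29 12-13 1"/><path d="M17 355l14-2 15-9 24-9 8-6 1-6-6-4-11 0-9 6-8 12-6 4-10 2-12 0"/></g>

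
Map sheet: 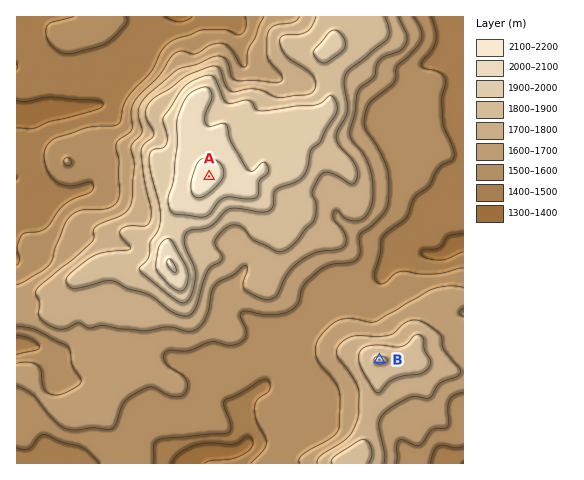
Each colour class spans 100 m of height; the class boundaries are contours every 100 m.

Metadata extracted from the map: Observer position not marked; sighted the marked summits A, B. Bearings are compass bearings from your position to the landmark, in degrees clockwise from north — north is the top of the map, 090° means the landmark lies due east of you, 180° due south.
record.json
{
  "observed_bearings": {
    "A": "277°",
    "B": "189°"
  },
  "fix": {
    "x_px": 405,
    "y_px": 200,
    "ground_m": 1520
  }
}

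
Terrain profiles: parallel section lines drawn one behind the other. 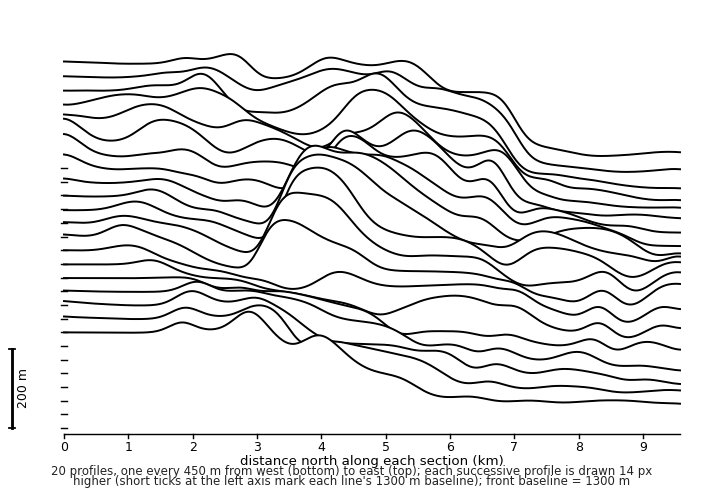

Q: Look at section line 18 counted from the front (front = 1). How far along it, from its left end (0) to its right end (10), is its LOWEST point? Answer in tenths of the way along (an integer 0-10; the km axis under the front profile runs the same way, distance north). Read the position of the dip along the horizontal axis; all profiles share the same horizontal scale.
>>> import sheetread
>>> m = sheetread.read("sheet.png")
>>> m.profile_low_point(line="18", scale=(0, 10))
10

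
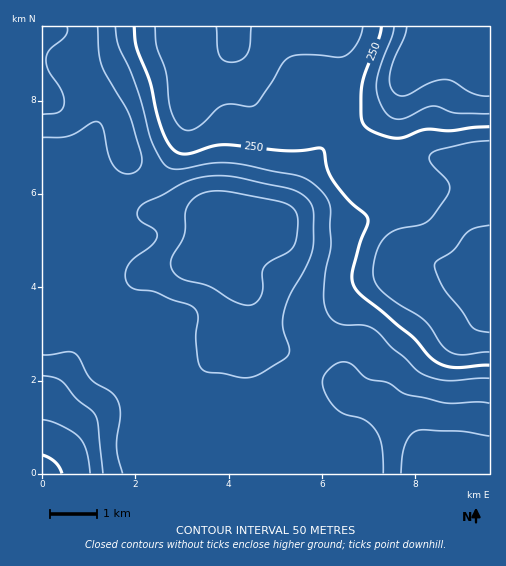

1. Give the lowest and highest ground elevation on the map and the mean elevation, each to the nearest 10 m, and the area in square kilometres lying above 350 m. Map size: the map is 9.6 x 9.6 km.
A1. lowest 130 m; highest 510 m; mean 310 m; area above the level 27.1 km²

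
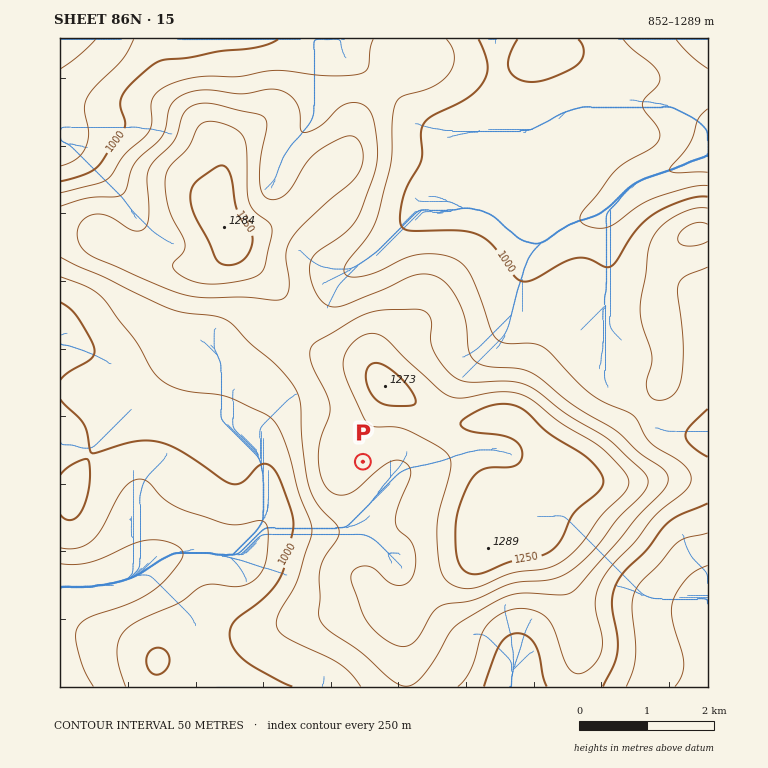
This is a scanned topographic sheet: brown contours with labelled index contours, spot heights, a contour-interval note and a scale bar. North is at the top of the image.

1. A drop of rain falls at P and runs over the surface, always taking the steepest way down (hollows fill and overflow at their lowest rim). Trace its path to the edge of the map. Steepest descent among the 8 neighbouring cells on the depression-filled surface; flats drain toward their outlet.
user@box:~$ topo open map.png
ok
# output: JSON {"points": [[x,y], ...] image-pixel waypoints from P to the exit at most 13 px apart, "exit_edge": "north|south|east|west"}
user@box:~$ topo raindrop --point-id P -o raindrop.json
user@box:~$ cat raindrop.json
{"points": [[363, 462], [376, 475], [380, 489], [371, 502], [358, 516], [344, 528], [331, 528], [317, 528], [304, 528], [290, 528], [277, 528], [263, 529], [250, 543], [236, 555], [223, 555], [209, 553], [196, 553], [182, 553], [169, 556], [155, 563], [141, 573], [128, 578], [114, 583], [101, 585], [87, 587], [74, 587], [60, 587]], "exit_edge": "west"}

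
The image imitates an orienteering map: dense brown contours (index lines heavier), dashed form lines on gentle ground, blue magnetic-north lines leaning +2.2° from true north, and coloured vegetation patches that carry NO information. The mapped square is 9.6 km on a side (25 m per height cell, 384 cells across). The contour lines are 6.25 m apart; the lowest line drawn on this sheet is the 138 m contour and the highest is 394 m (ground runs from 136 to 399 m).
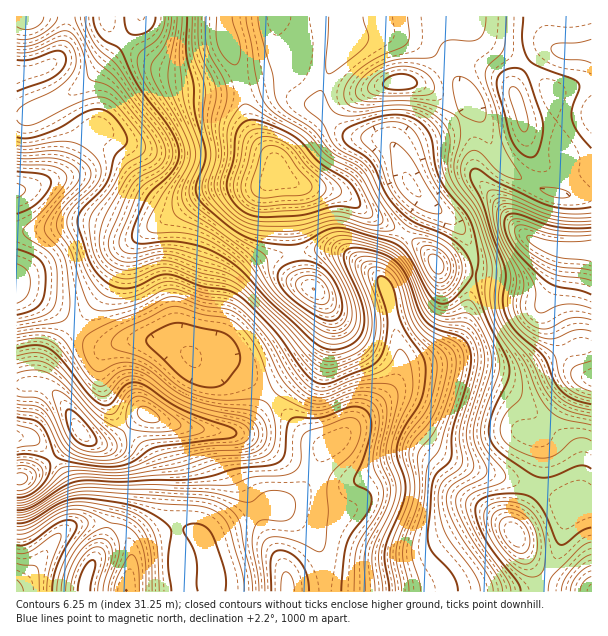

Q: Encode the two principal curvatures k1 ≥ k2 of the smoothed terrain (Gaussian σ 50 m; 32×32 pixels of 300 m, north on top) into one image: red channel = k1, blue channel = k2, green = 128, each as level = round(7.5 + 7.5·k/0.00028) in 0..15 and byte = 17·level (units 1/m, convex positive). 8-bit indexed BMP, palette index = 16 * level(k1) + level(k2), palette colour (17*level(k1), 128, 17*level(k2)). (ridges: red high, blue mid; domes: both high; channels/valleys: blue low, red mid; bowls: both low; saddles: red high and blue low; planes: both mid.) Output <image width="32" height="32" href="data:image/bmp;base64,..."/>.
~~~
<image width="32" height="32" href="data:image/bmp;base64,Qk02CAAAAAAAADYEAAAoAAAAIAAAACAAAAABAAgAAAAAAAAEAAATCwAAEwsAAAABAAAAAAAAAIAAABGAAAAigAAAM4AAAESAAABVgAAAZoAAAHeAAACIgAAAmYAAAKqAAAC7gAAAzIAAAN2AAADugAAA/4AAAACAEQARgBEAIoARADOAEQBEgBEAVYARAGaAEQB3gBEAiIARAJmAEQCqgBEAu4ARAMyAEQDdgBEA7oARAP+AEQAAgCIAEYAiACKAIgAzgCIARIAiAFWAIgBmgCIAd4AiAIiAIgCZgCIAqoAiALuAIgDMgCIA3YAiAO6AIgD/gCIAAIAzABGAMwAigDMAM4AzAESAMwBVgDMAZoAzAHeAMwCIgDMAmYAzAKqAMwC7gDMAzIAzAN2AMwDugDMA/4AzAACARAARgEQAIoBEADOARABEgEQAVYBEAGaARAB3gEQAiIBEAJmARACqgEQAu4BEAMyARADdgEQA7oBEAP+ARAAAgFUAEYBVACKAVQAzgFUARIBVAFWAVQBmgFUAd4BVAIiAVQCZgFUAqoBVALuAVQDMgFUA3YBVAO6AVQD/gFUAAIBmABGAZgAigGYAM4BmAESAZgBVgGYAZoBmAHeAZgCIgGYAmYBmAKqAZgC7gGYAzIBmAN2AZgDugGYA/4BmAACAdwARgHcAIoB3ADOAdwBEgHcAVYB3AGaAdwB3gHcAiIB3AJmAdwCqgHcAu4B3AMyAdwDdgHcA7oB3AP+AdwAAgIgAEYCIACKAiAAzgIgARICIAFWAiABmgIgAd4CIAIiAiACZgIgAqoCIALuAiADMgIgA3YCIAO6AiAD/gIgAAICZABGAmQAigJkAM4CZAESAmQBVgJkAZoCZAHeAmQCIgJkAmYCZAKqAmQC7gJkAzICZAN2AmQDugJkA/4CZAACAqgARgKoAIoCqADOAqgBEgKoAVYCqAGaAqgB3gKoAiICqAJmAqgCqgKoAu4CqAMyAqgDdgKoA7oCqAP+AqgAAgLsAEYC7ACKAuwAzgLsARIC7AFWAuwBmgLsAd4C7AIiAuwCZgLsAqoC7ALuAuwDMgLsA3YC7AO6AuwD/gLsAAIDMABGAzAAigMwAM4DMAESAzABVgMwAZoDMAHeAzACIgMwAmYDMAKqAzAC7gMwAzIDMAN2AzADugMwA/4DMAACA3QARgN0AIoDdADOA3QBEgN0AVYDdAGaA3QB3gN0AiIDdAJmA3QCqgN0Au4DdAMyA3QDdgN0A7oDdAP+A3QAAgO4AEYDuACKA7gAzgO4ARIDuAFWA7gBmgO4Ad4DuAIiA7gCZgO4AqoDuALuA7gDMgO4A3YDuAO6A7gD/gO4AAID/ABGA/wAigP8AM4D/AESA/wBVgP8AZoD/AHeA/wCIgP8AmYD/AKqA/wC7gP8AzID/AN2A/wDugP8A/4D/AHWDp/nWYnGXt5d3dnWGyKiGhYd2dqanh3d2ZZSlhaa6lYKV6fmVcJa4mIZ2dZfIqIWFhoaXqKiHdnV1t8aThKe0gYG3+bVxlreHhoWGt7iWhXaGlqe5qIeGhZfp2ZR0l+KAYICykmOmpoZ2dpamhoWHh4WEhri3loaWyOq5hHWW9pNQYIFzhZWFdGV1ppZ2doeHdnRklraXl8fYuKaFdnb+6LODdYSEhIWGhqaXdnaGh4eXdVN1pqi4p5aUlIZ3d/z34pOFpramp6eXhnV1l5aGl5eVdIW2p4aEg4SGh4d2trLQ1/n556aHhnV1lbaml4Z2dpWmubiGhIWXl5iYh4aCYKX7+MWjlae31/j5yJZ2dXV1dYapmJWWqKmpmJiHdoRi5/ikobbp+Pf318e2lYSVhGRkhZaHhoeYqZiHhYR0qLT313GT2ummdXRzhJWUlLeWZHSUhXZ2d4eol4WUppfJ1/iFYZXYpnNzdHWGhZWWuLiGlZWFdnZ2h5eWhJa5yam5p3NzpbaUdHZ3h3d1hYantoalpYV2dnaGloR1prenmLiVhHWEhIR2d3d3dXR1habHt7WTc4SDc3WElJW1lXWHpqSVhoV1dXZ2hnV0dHSFp9nZx5GAtLaUc4WoybiGZXSElZanl4eGZXWFZWOEhpfY+em2kJDG6aWRpsrKqIaGZnaHh5anmIdkdZd1c5bJ+fr6yJNwcNb4pJCmuaeWhndmdoeWlqenhnSHmJWU1vfo6tmEYEBA9/q2kHSjpJWGdnZ2doaoubiGhZeHhZa1pJKysoBgULL4/LWAcbTHuLi3p5eGlqeo2Meml3Z1lZSDkqFwcJX18/a3kYCU+vn39/antreol4eYuLeWhYWnp5eXloPF+PfVhYJwYOb6+KWFhHZ1l6inl4eYpqWlp8rKt7jJ1ff4pnRycXKk9faDYHBxdHN0dHWHmKelxsfIurmoyNnX2ahkY3OUt/fVgoGEhoaFdHR0hJWWdWV1hpeXp6i3t6aopoN0habJ2IWDlpeHh5iXlqamlnVjZHSElpe4yrmGZHSUhIWGhqe3hJa3hnaGqaiWlnZ1dHV2hqent8e4lpSDg3NkZWV1ppeEqLiGhoipqJd2ZXWGh4anp5e2pYRzhJW1lWRjdLa2dXTHuIWGmJint6eGhYeYp5eGhraWdXZ2lsfo18fWx4Z0htiXdHaHhHWGtpaFl6iXhoaWt4eGiIeFlrjp+ciWhZW3uJV1hoWTcmOFlpa3qJWWmKi3hoaYh3aFhZWWlYaXloaWlZeol6mXcnW4tqWGhJeouKiGhpiHd3Z2hXWGh4d3doeYmJiXucm0pbmodWRkh7i3l3Z2h4eHh4eHd4eHd3d2h5eHdnY="/>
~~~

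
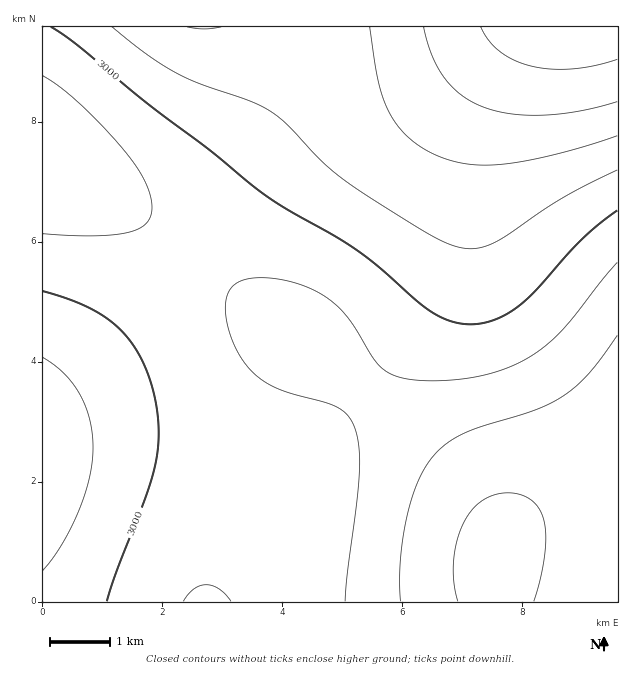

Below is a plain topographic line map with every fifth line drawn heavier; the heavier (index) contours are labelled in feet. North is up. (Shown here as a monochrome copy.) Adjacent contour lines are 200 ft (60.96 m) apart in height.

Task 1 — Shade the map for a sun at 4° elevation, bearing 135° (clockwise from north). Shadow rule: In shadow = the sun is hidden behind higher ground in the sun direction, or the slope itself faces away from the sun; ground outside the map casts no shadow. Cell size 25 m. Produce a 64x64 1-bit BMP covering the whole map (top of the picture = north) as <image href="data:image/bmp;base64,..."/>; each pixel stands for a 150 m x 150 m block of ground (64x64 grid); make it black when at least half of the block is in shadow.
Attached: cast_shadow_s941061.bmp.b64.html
<image width="64" height="64" href="data:image/bmp;base64,Qk0+AgAAAAAAAD4AAAAoAAAAQAAAAEAAAAABAAEAAAAAAAACAAATCwAAEwsAAAIAAAAAAAAA////AAAAAAAAAAAAAAAAAAAAAAAAAAAAAAAAAAAAAAAAAAAAAAAAAAAAAAAAAAAAAAAAAAAAAAAAAAAAAAAAAAAAAAAAAAAAAAAAAAAAAAAAAAAAAAAAAAAAAAAAAAAAAAAAAAAAAAAAAAAAAAAAAAAAAAAAAAAAAAAAAAAAAAAAAAAAAAAAAAAAAAAAAAAAAAAAAAAAAAAAAAAAAAAAAAAAAAAAAAAAAAAAAAAAAAAAAAAAAAAAAAAAAAAAAAAAAAAAAAAAAAAAAAAAAAAfAAAAAAAAAD/AAAAAAAAAP/AAAAAAAAA//AAAAAAAAH/+AAAAAAAAf/8AAAAAAAB//wAAAAAAAH//AAAAAAAAf/8AAAAAAAB//wAAAAAAAD//AAAAAAAAP/8AAAAAAAA//wAAAAAAAD//AAAAAAAAP/8AAAAAAAA//wAAAAAAAD//AAAAAAAAP/8AAAAAAAA//wAAAAAAAD//AAAAAAAAP/8AAAAAAAA//wAAAAAAAD//AAAAAAAAP/8AAAAAAAA//wAAAAAAAH//AAAAAAAAf/8AAAAAAAB//wAAAAAAAH//AAAAAAAAf/8AAAAAAAB//wAAAAAAAH//AAAAAAAAf/8AAAAAAAA//wAAAAAAAD//AAAAAAAAH/8AAAAAAAAH4AAAAAAAAAAAAAAAAAAAAAAAAAAAAAAAAA=="/>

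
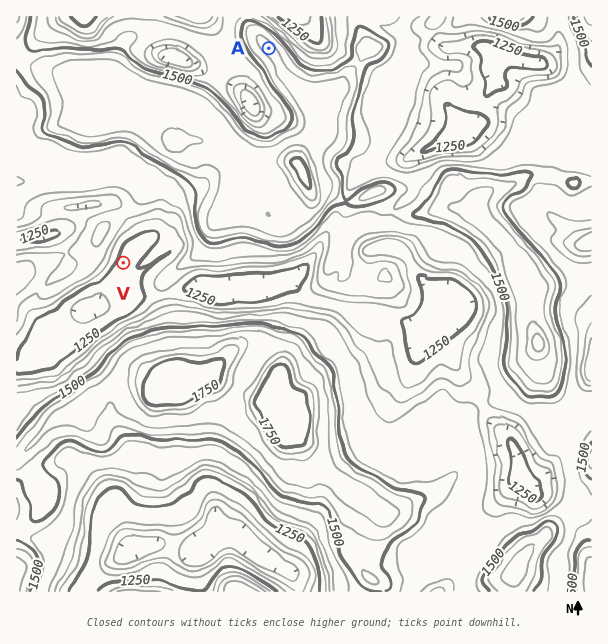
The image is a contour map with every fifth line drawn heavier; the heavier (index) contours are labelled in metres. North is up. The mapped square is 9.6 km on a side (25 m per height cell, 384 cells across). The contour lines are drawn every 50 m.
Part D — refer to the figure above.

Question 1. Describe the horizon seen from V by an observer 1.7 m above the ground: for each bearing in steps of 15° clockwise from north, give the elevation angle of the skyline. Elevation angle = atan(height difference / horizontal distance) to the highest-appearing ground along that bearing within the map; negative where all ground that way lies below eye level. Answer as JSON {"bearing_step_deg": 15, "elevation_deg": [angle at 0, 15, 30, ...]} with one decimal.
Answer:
{"bearing_step_deg": 15, "elevation_deg": [9.3, 10.4, 10.8, 9.3, 12.5, 11.1, 7.3, 7.0, 9.0, 12.6, 15.4, 15.4, 13.2, 9.4, 5.1, 0.1, 3.4, 12.2, 16.2, 18.1, 18.8, 18.3, 16.5, 13.3]}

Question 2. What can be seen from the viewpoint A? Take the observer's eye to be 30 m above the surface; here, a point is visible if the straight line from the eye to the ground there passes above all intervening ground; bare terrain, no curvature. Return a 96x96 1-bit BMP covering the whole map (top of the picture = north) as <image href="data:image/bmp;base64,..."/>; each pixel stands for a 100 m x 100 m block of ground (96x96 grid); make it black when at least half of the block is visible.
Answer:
<image width="96" height="96" href="data:image/bmp;base64,Qk2+BAAAAAAAAD4AAAAoAAAAYAAAAGAAAAABAAEAAAAAAIAEAAATCwAAEwsAAAIAAAAAAAAA////AAAAAACAAAAAAAAAAAAAAAOAAAAAAAAAAAAAAAOAAAAAAAAAAAAAwAfAAAAAAAAAAAAA8AfAAAAAAAAAAAAA8AeAAAAAAAAAAAAAeAcAAAAAAAAAAAAAeAcAAAAAAAAAAAAAPAcAAAAAAAAAAAAAPgMAAAAAAAAAAAAADwEAAAAAAAAAAAAAA4AAAAAAAAAAAAAAAMAAAAAAAAAAAAAAAAAAAAAAAAAAAAAAAAAAAAAAAAAAAAAAAAAAAAAAAAAAAAAAAAAAAAAAAAAAAAAAAAAAAAAAAAAAAAAAAAAAAAAAAAAAAAAAAAAAAAAAAAAAAAAAAAAAAAAAAAAAAAAAAAAAAAAAAAAAAAAAAAAAAAAAAAAAAAAAAAAAAAAAAAAAAAAAAAAAAAAAAAAAAAAAAAAAAAAAAAAAAAAAAAAAAAAAAAAAAAAAAAAAAAAAAAAAAAAAAAAACAAAAAAAAAAAAAAAGAAAAACAAAAAAAAA/AAAAACAAAAAAAAAfAAAAAOAAAAAAAAAPAAAA4eAAAAAAAAAHgIAA8cAAAAAAAAADgIAAe4AAAAAAAAAAwQGAP4AAAAAAAAAAY8/wH4AAAAAAAAAAd//4HwAAAAAEAAAAP//4DwAAAAAOAAAAH//8BwAAAAAHAAAAD//+AAAAAAAHgAAAB///gAAAAAAHgAAAAP//AAAAAAAHgAAAAAAAAAAAAAAHwAAAAAAAAAAAAAAHgAAAAAAAAAAAAAAHgAAAAAAAAAAAAAAHAAAAAAAAAAAAAAAHAAAAAAAAAAAAAAAHAAAAAAAAAAAAAAAPAAAAAAAAAAAAAAAPAAAAAAAAAAAAAAAOAAAAAAAAAAAAAAAeAAAAAAAAAAAAAAAcAAAAAAAAAAAAAAAcAAAAAAAAAAAAAAA8AAAAAAAAAAAAAAA8AAAAAAAAAAAAAAA4AAAAAAAAAAAAAABwAAAAAAAAAAAAAABgAAAAAAAAAAAAAADgAAAAAAAAAAAAAAPAAAAAAAAwCAAAAA+AAAAAAAA/+AAAAD8AAAAAAAA/+AAAAH4AAAAAAAAf4AAAAH4AAAAAAAAPgAAAAH8AAAAAAAAPAAAAAD/AAAAAAAAPAAAAAD/4AAAAAAAPAAAAAAAAAAAAAAAHAAAAAAAAAAAAAAAPgPAAAAAAAAAAAAAP//AAAAAAAAAAAAAH//AAAAAAAEAAAAAH//gAAAAAAMAAAA////wAAAAAA8AAAB////gAAAAAD8ABwD////gAAAAAP8AD////+HAAAAAA/8AAP///gGAAAAAD/8AAH///AGAAAAAD/8AAP//+AGAAAAAD/8AAf//+APgAAAAB/8AAf//+Af4AAAAB/8AA///+A/8AAAAAf8AA///+B/+AAAAAB8AY///+B/+AAAAAAcAf//w+D4/gAAAAAMAf/+A8DgfwAAAAAEA//8B4HgP4AAAAAHp4P+DwPAP4AAAAAH/wH//wOAP4AAAAAP/gD//gMAPwAAAAAP/AD/+AAAPwAAAAAf+AH/4AAAfwAAA8A/+AD/gAAAf/gAP8Ac="/>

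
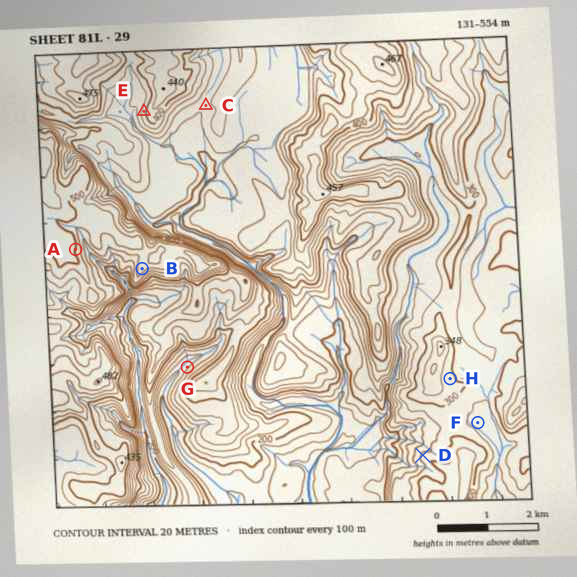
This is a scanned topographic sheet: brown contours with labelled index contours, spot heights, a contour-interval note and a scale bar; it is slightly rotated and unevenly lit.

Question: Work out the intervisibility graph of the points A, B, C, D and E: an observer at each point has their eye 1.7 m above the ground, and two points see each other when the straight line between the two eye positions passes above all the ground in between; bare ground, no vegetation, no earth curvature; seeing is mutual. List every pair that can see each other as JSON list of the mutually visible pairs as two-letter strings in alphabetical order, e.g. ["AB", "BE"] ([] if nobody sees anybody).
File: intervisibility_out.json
["AB", "AD", "BD"]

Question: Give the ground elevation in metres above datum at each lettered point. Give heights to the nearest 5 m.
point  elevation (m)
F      270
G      235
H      305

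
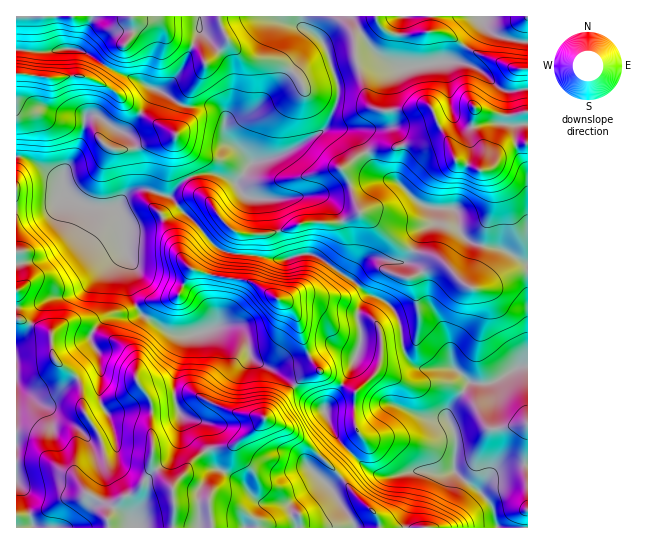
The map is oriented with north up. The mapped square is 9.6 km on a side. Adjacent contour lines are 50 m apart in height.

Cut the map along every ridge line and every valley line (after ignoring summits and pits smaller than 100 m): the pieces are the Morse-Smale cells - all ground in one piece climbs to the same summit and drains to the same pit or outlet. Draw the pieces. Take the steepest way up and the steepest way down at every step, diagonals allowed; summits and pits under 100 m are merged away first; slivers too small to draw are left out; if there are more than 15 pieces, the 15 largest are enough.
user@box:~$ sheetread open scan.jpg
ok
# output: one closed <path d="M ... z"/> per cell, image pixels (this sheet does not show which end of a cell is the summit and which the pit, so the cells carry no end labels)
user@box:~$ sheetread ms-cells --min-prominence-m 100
<path d="M19 156l-3 1 1 371 511-1-1-160-8 0-30 17-19-1-17-15-35 0-10-9-4-8-3-22-5-16-9-10-17-8-5 3-8 15 4 26-6 22-8 17-22 33-18-12-17-18-35-20-4-4-6-20-8-9-15-3-27 10-17 1-11-4-27-19-11-23 2-27-6-12-1-25 19-1 36-16-8-12-24-8-10 0-7 3-9 9-3 8-29-2-22-11-6-15-6-5-24-16z"/><path d="M479 16l-177 0 1 10 12 9 10 11 14 41-2 15-10 25-45 28-31 8-14 21-23-11-12 0-17 7-16 17 30 29 12 17 14 9 28 3 25 5 21-5 15 0 5 2 34 23 12 12 18 8 10 9 7 14 4 28 4 8 7 8 10 2 28-1 17 15 19 1 30-17 9-1 0-276-7-1-10 3-8-1-26-23-22-7 25-35 1-8z"/><path d="M321 40l-10 6-15 21-26 29-38 31-1 12 2 6-8-8 0-20-10-10-33-2-17-12-59-26-19-14-9-4-20 0-9 3-32-3-1 106 15 5 30 20 4 14 6 5 24 9 23 1 3-8 9-9 7-3 10 0 23 7 15-16 17-7 12 0 23 11 14-21 31-8 45-28 10-25 2-15-11-34z"/><path d="M181 209l-4 0-34 16-19 1 1 25 6 12-2 27 11 23 27 19 11 4 17-1 27-10 15 3 8 9 6 20 4 4 35 20 17 18 18 12 22-33 8-17 6-22-4-26 8-15 4-3-16-15-39-25-15 0-21 5-25-5-28-3-10-5-16-21z"/><path d="M301 16l-284 0-1 33 17 3 45-3 9 4 19 14 59 26 17 12 33 2 10 10 0 20 8 8-2-6 1-12 38-31 26-29 15-21 9-7-17-13z"/><path d="M482 21l-27 40 22 7 26 23 8 1 16-3 1-46-27-6-11-5z"/><path d="M527 16l-47 1 10 15 15 7 22 4z"/>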